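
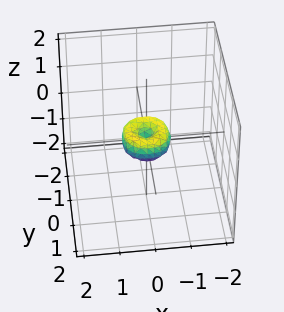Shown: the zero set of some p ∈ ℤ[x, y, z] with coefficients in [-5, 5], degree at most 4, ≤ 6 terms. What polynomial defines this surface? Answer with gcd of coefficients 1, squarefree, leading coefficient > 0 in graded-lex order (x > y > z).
First, deg p = 4.
Next, by symmetry, the surface is invariant under rotation about z: p = q(x² + y², z).
Next, reading off the gridlines: one x-axis crossing is at x = 0; it meets the z-axis at z = 0 (among the integer gridlines); one y-axis crossing is at y = 0; a circular section at z = 0 has radius between 0 and 1.
Finally, assembling these constraints gives the stated polynomial.

2*x^4 + 4*x^2*y^2 + 2*y^4 - x^2 - y^2 + z^2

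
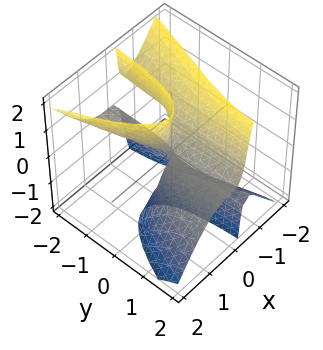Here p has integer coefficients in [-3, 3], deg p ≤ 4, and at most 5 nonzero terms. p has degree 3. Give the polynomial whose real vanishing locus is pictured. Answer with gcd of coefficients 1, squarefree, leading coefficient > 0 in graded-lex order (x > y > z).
First, the degree is 3 — a generic line meets the surface in up to 3 points.
Next, from the axis intercepts and sections: one x-axis crossing is at x = 0; the visible y-axis segment lies entirely on the surface; every point of the z-axis in the box is on the surface.
Finally, putting this together gives p.

3*x^3 + 2*x*y*z - x*z^2 + y*z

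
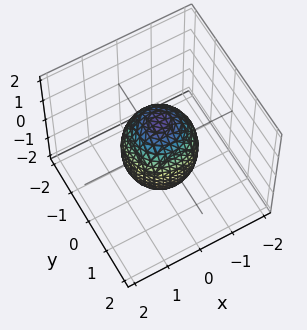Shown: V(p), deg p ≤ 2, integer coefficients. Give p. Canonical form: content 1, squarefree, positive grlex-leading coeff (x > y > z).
2*x^2 + 2*y^2 + z^2 - 2

First, the degree is 2 — a generic line meets the surface in up to 2 points.
Next, symmetries: the z-axis is an axis of rotation, so x and y enter only as x² + y².
Then, observable constraints: among the integer gridlines, it crosses the x-axis at x ∈ {-1, 1}; the y-axis gridline crossings are at y ∈ {-1, 1}; a circular section at z = 0 has radius exactly 1.
Finally, together with the visible shape, these determine p as stated.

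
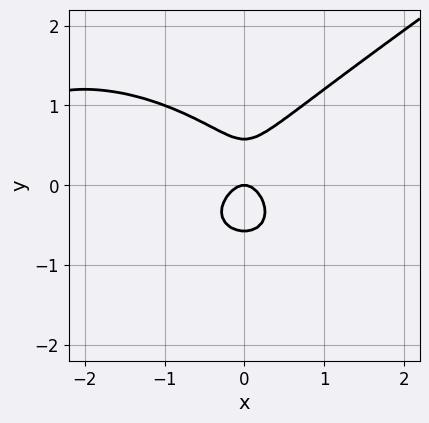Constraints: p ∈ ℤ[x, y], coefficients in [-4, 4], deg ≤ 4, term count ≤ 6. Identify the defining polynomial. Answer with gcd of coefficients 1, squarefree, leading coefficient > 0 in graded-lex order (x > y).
(a) The degree is 3 — a generic line meets the curve in up to 3 points.
(b) From the visible intercepts: one y-axis crossing is at y = 0; it crosses the x-axis at the gridline x = 0.
(c) The integer polynomial consistent with all of this is the stated p.

x^3 - 3*y^3 + 3*x^2 + y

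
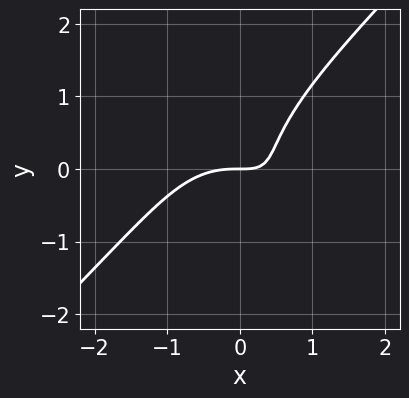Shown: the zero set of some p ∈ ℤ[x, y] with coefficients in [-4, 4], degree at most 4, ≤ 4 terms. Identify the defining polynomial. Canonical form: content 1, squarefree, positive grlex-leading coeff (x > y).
2*x^3 - 2*y^3 + 3*x*y - 2*y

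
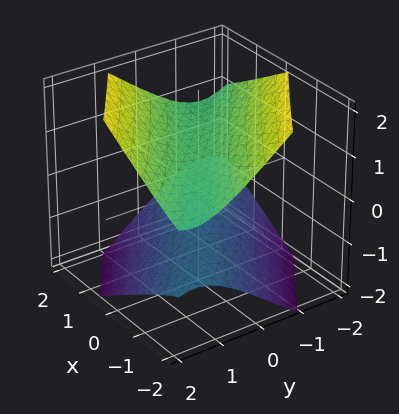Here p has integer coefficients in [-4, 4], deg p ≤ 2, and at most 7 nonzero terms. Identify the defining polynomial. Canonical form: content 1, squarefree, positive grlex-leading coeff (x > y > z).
1. There are 2 components.
2. deg p = 2.
3. From the axis intercepts and sections: it misses every integer gridline on the y-axis; it misses every integer gridline on the x-axis.
4. Putting this together gives p.

x^2 + 3*x*y + 2*y^2 - 3*z^2 + 2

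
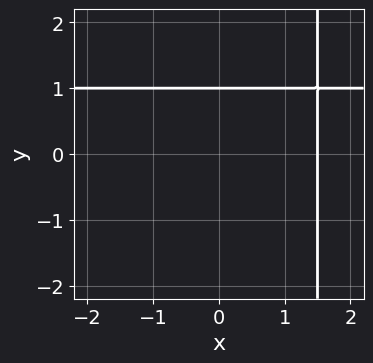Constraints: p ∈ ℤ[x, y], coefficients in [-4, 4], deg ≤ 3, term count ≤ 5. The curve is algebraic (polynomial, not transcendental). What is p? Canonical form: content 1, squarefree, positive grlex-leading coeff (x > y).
The degree is 2 — the shape is more complex than any degree-1 curve.
From the axis intercepts and sections: one y-axis crossing is at y = 1.
Matching integer coefficients to the picture gives p.

2*x*y - 2*x - 3*y + 3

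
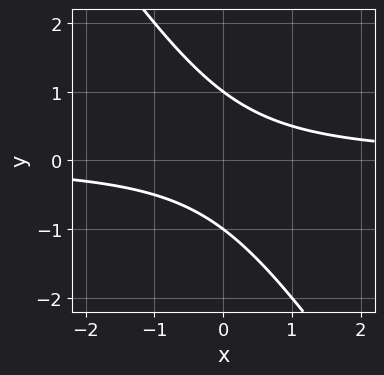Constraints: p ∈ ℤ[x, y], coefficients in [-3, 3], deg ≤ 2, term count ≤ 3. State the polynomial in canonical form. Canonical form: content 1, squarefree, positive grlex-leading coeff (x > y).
3*x*y + 2*y^2 - 2

First, deg p = 2.
Next, against the integer gridlines: among the integer gridlines, it crosses the y-axis at y ∈ {-1, 1}; no x-intercept at any integer in the box.
Finally, solving for integer coefficients yields p as stated.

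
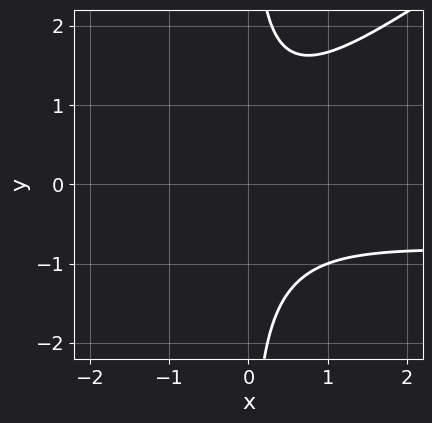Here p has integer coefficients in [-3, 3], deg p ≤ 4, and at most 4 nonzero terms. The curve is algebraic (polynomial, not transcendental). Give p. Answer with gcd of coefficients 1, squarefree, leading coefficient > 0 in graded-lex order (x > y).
First, degree: the shape is more complex than any degree-2 curve, so deg p = 3.
Next, against the integer gridlines: it misses every integer gridline on the y-axis; it misses every integer gridline on the x-axis.
Finally, putting this together gives p.

2*x^2*y - 3*x*y^2 + 2*x^2 + 3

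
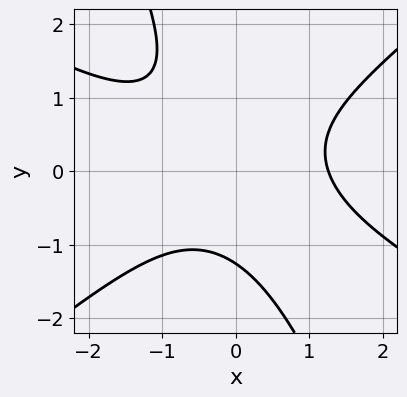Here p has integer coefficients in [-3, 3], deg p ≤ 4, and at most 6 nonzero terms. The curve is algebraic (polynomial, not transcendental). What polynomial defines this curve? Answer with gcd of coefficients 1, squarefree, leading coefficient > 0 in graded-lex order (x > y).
Degree: no degree-2 curve has this shape, so deg p = 3.
Solving for integer coefficients yields p as stated.

x^3 + x^2*y - 2*x*y^2 - y^3 - 2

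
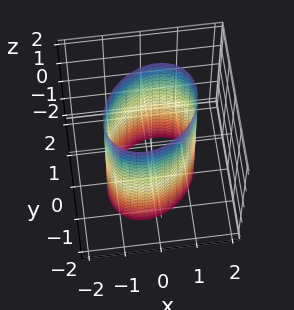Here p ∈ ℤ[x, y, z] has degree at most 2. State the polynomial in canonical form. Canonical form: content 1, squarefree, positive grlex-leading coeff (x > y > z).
2*x^2 - x*y + 2*y^2 - 3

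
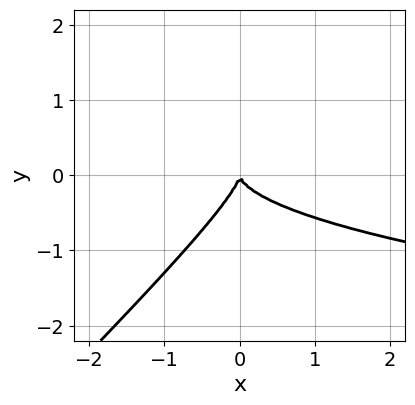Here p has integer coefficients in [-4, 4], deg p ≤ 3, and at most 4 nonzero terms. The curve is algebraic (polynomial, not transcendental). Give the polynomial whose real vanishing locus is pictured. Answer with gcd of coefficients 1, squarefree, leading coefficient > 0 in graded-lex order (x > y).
2*x*y^2 - 2*y^3 - x^2

(a) The degree is 3 — a generic line meets the curve in up to 3 points.
(b) Checking where it meets the axes: it crosses the y-axis at the gridline y = 0; it crosses the x-axis at the gridline x = 0.
(c) Fitting integer coefficients to these (and the overall shape) gives p.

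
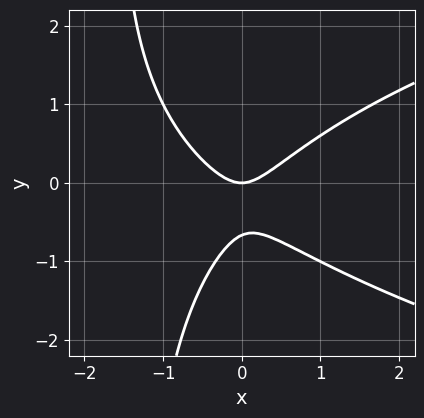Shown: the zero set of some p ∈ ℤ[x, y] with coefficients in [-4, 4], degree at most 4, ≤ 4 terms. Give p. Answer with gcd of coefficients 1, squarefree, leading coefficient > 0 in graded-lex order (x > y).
The degree is 3 — the shape is more complex than any degree-2 curve.
Reading off the gridlines: it crosses the x-axis at the gridline x = 0; it crosses the y-axis at the gridline y = 0.
Assembling these constraints gives the stated polynomial.

2*x*y^2 - 3*x^2 + 3*y^2 + 2*y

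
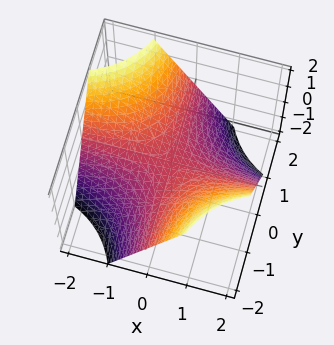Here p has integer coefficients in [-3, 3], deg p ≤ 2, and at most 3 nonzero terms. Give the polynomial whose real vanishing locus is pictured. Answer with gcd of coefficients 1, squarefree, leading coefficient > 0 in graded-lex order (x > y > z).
Degree: a saddle surface; a quadric, so deg p = 2.
From the axis intercepts and sections: it crosses the z-axis at the gridline z = 0; every point of the x-axis in the box is on the surface; the visible y-axis segment lies entirely on the surface.
Fitting integer coefficients to these (and the overall shape) gives p.

x*y + z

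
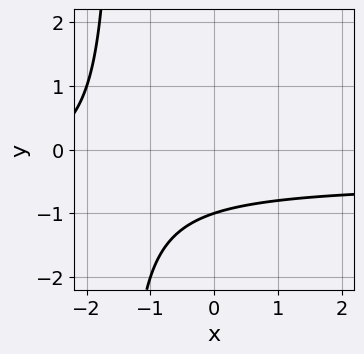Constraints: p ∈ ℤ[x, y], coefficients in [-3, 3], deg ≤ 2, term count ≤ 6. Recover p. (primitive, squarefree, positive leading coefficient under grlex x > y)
First, the degree is 2 — no degree-1 curve has this shape.
Then, checking where it meets the axes: it meets the y-axis at y = -1 (among the integer gridlines); the curve avoids every integer x-axis point in the box.
Finally, solving for integer coefficients yields p as stated.

2*x*y + x + 3*y + 3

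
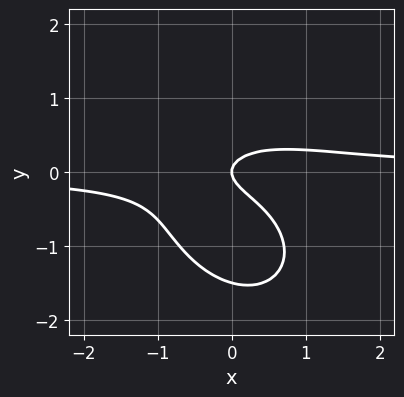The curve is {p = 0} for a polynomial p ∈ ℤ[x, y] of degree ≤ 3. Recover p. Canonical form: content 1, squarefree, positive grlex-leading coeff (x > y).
2*x^2*y + x*y^2 + 2*y^3 + 3*y^2 - x

(a) deg p = 3. No degree-2 curve has this shape.
(b) From the axis intercepts and sections: it crosses the x-axis at the gridline x = 0; it meets the y-axis at y = 0 (among the integer gridlines).
(c) Together with the visible shape, these determine p as stated.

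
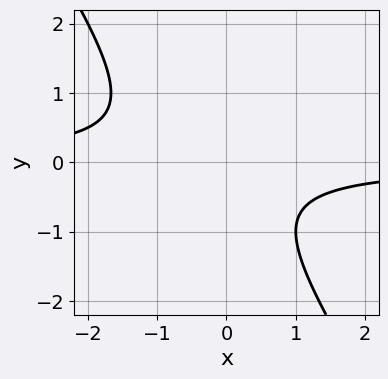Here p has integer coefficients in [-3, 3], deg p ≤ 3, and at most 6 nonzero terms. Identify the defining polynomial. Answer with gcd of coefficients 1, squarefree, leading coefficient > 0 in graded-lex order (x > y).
3*x*y + 2*y^2 + y + 2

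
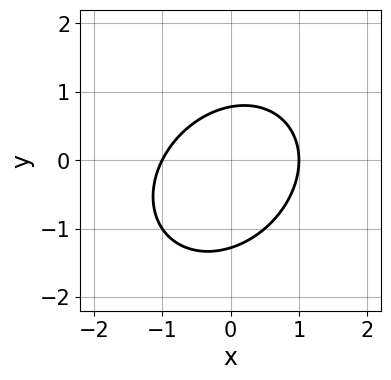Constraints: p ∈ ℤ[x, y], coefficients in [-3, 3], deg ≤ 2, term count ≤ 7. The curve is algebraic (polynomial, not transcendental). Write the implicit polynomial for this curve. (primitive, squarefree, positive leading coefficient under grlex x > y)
2*x^2 - x*y + 2*y^2 + y - 2

deg p = 2. A generic line meets the curve in up to 2 points.
Reading off the gridlines: among the integer gridlines, it crosses the x-axis at x ∈ {-1, 1}.
Matching integer coefficients to the picture gives p.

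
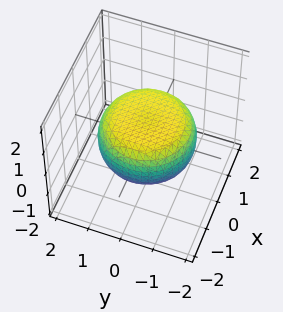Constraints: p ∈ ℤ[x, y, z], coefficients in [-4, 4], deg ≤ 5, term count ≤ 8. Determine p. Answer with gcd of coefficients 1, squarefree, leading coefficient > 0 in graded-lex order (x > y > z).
(a) deg p = 4. A generic line meets the surface in up to 4 points.
(b) Symmetries: every cross-section ⟂ z is a circle, so x, y appear only via x² + y².
(c) From the visible intercepts: a circular section at z = 0 has radius between 1 and 2.
(d) Together with the visible shape, these determine p as stated.

x^4 + 2*x^2*y^2 + y^4 - x^2 - y^2 + 3*z^2 - 2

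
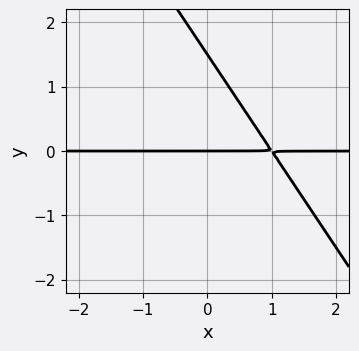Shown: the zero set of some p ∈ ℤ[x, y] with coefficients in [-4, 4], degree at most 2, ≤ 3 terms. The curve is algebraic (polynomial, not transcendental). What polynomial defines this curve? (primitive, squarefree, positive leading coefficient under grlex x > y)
3*x*y + 2*y^2 - 3*y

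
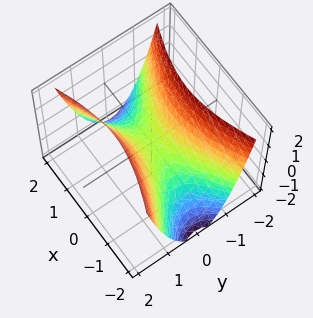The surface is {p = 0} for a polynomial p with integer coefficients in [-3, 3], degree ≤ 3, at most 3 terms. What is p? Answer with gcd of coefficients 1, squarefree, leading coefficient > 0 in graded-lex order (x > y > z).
x^2 - 3*y^2 + 2*z

First, the degree is 2 — a hyperbolic paraboloid; a quadric.
Then, symmetries: it's symmetric under y → −y, forcing even powers of y; the x ↦ −x reflection is a symmetry, so x appears only in even powers.
Next, checking where it meets the axes: one z-axis crossing is at z = 0; one x-axis crossing is at x = 0.
Finally, these observations pin down the coefficients.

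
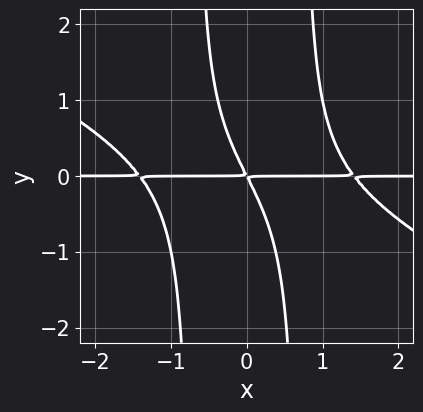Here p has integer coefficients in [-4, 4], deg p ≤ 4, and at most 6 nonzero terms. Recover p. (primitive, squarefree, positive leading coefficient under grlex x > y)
x^3*y + 2*x^2*y^2 - 2*x*y - y^2

1. Degree: the shape is more complex than any degree-3 curve, so deg p = 4.
2. Observable constraints: the visible x-axis segment lies entirely on the curve.
3. Together with the visible shape, these determine p as stated.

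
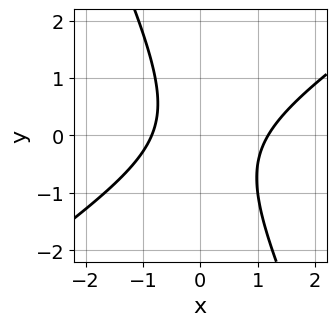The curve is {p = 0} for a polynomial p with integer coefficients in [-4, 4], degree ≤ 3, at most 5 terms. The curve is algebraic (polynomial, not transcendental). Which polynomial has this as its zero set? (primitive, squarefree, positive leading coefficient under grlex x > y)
3*x^2 - 3*x*y - 2*y^2 - x - 3

1. Degree: the shape is more complex than any degree-1 curve, so deg p = 2.
2. Against the integer gridlines: it misses every integer gridline on the y-axis.
3. Putting this together gives p.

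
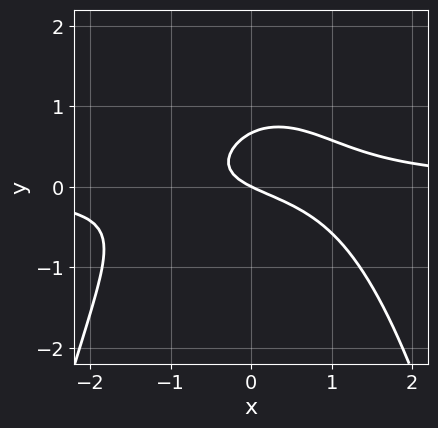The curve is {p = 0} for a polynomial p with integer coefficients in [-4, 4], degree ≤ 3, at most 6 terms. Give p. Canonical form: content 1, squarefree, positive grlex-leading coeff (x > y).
2*x^2*y + 3*y^2 - x - 2*y

1. deg p = 3.
2. Reading off the gridlines: it crosses the y-axis at the gridline y = 0; it crosses the x-axis at the gridline x = 0.
3. Solving for integer coefficients yields p as stated.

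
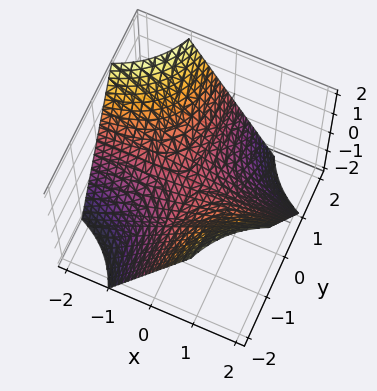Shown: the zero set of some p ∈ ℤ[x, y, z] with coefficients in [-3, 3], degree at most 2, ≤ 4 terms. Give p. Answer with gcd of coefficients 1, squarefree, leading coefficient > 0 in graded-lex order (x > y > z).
x*y + z

First, the degree is 2 — a saddle surface; a quadric.
Next, observable constraints: the visible x-axis segment lies entirely on the surface; every point of the y-axis in the box is on the surface; it meets the z-axis at z = 0 (among the integer gridlines).
Finally, these observations pin down the coefficients.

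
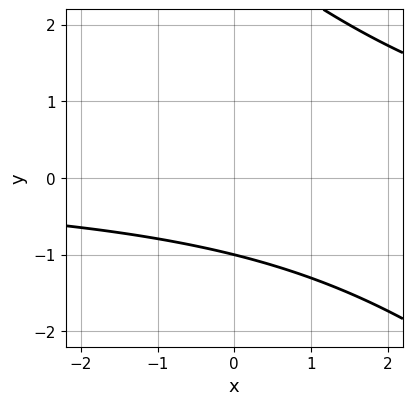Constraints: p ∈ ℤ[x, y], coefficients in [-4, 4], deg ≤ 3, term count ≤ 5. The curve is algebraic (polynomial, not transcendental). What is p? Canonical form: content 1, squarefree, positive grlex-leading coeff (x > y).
First, degree: no degree-1 curve has this shape, so deg p = 2.
Then, against the integer gridlines: it crosses the y-axis at the gridline y = -1; the curve avoids every integer x-axis point in the box.
Finally, together with the visible shape, these determine p as stated.

x*y + y^2 - 2*y - 3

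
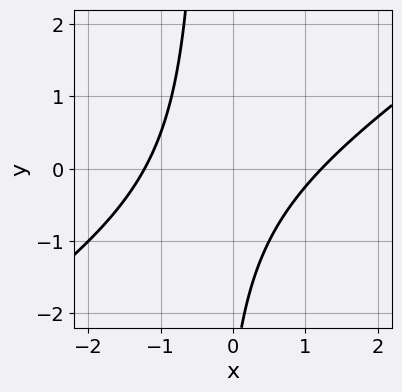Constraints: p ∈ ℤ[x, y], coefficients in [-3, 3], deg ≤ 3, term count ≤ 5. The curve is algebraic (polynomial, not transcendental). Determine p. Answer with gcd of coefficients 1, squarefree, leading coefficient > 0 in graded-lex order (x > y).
2*x^2 - 3*x*y - y - 3

1. The degree is 2 — the shape is more complex than any degree-1 curve.
2. Checking where it meets the axes: it misses every integer gridline on the y-axis.
3. Putting this together gives p.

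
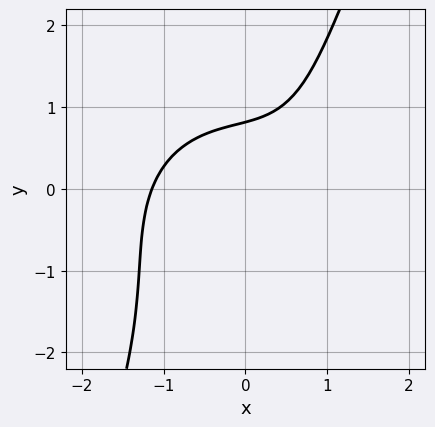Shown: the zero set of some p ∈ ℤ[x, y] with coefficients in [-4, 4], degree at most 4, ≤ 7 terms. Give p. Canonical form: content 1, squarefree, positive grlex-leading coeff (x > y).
2*x^3 + 2*x*y^2 - y^3 - 3*y + 3

First, degree: a generic line meets the curve in up to 3 points, so deg p = 3.
Finally, putting this together gives p.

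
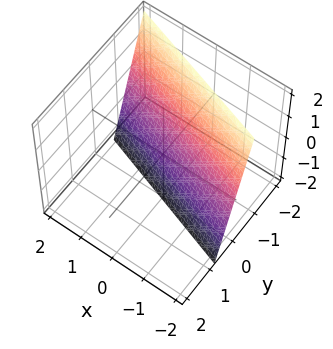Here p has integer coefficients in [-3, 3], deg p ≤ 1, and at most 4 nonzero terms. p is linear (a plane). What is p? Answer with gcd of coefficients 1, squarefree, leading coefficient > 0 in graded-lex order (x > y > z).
x + 3*y + z + 2

First, deg p = 1.
Next, from the axis intercepts and sections: it crosses the x-axis at the gridline x = -2; one z-axis crossing is at z = -2.
Finally, assembling these constraints gives the stated polynomial.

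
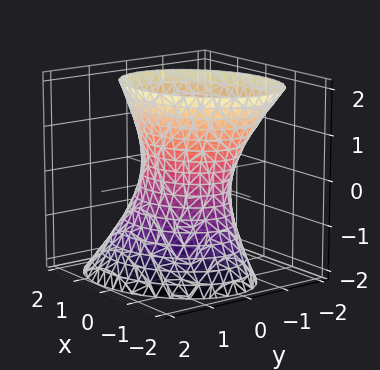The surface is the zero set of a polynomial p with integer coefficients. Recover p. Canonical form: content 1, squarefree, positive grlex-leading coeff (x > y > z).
1. The degree is 2 — a generic line meets the surface in up to 2 points.
2. From the axis intercepts and sections: among the integer gridlines, it crosses the x-axis at x ∈ {-1, 1}; no z-intercept at any integer in the box.
3. Solving for integer coefficients yields p as stated.

2*x^2 - x*y + 3*y^2 + y*z - z^2 - 2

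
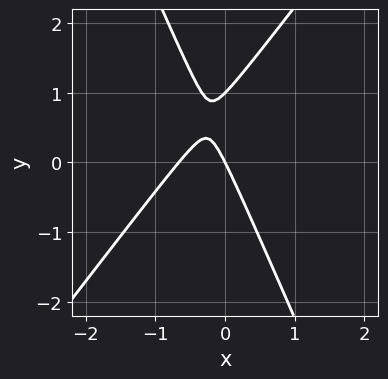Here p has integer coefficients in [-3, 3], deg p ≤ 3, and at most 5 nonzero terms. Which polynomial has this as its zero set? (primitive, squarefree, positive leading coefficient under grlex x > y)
3*x^2 - x*y - y^2 + 2*x + y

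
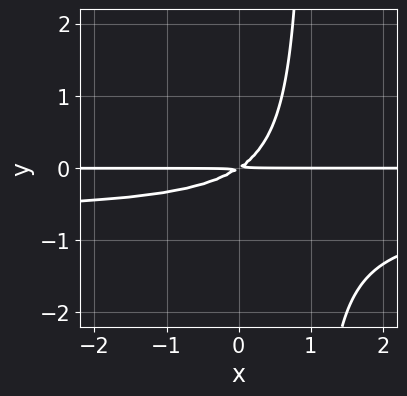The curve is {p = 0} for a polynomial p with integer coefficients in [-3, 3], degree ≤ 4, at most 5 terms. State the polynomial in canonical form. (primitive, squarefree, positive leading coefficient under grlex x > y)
3*x*y^2 + 2*x*y - 3*y^2

Degree: no degree-2 curve has this shape, so deg p = 3.
Observable constraints: every point of the x-axis in the box is on the curve.
Together with the visible shape, these determine p as stated.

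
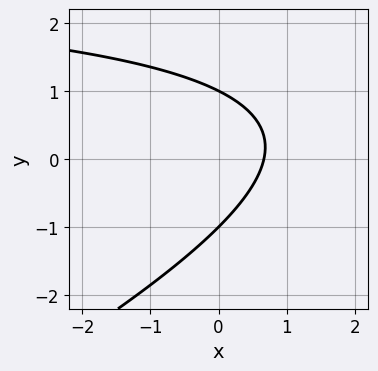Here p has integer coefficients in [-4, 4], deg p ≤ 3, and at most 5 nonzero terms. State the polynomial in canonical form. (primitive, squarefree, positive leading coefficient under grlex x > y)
(a) The degree is 2 — the shape is more complex than any degree-1 curve.
(b) Checking where it meets the axes: among the integer gridlines, it crosses the y-axis at y ∈ {-1, 1}.
(c) Putting this together gives p.

x*y - 2*y^2 - 3*x + 2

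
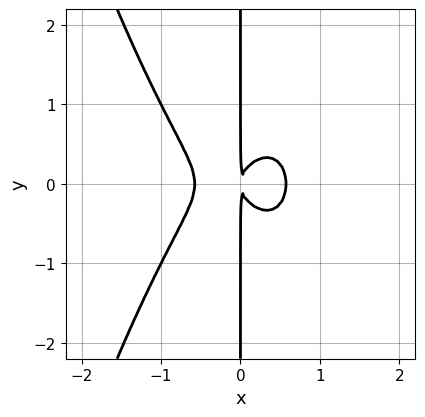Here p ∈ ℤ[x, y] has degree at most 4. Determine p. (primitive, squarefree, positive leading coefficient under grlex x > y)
3*x^4 + 2*x*y^2 - x^2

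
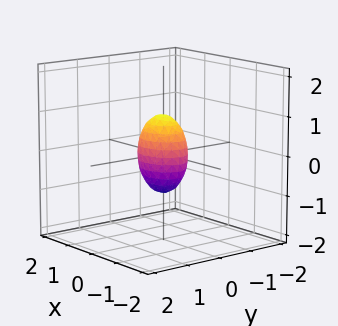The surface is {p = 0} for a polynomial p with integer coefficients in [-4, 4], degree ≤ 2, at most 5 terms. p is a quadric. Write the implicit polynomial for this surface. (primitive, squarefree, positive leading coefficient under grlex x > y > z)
2*x^2 + 3*y^2 + z^2 - 1

The degree is 2 — bounded and convex; a quadric.
Symmetries: it's symmetric under y → −y, forcing even powers of y; mirror symmetry z ↦ −z ⇒ only even powers of z; it's symmetric under x → −x, forcing even powers of x.
Checking where it meets the axes: among the integer gridlines, it crosses the z-axis at z ∈ {-1, 1}.
Putting this together gives p.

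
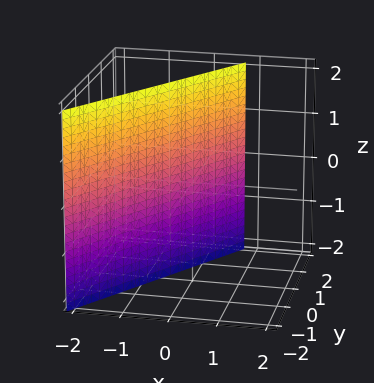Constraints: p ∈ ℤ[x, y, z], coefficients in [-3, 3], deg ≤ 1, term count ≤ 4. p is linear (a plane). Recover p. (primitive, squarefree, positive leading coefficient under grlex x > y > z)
3*x - 2*y + 2

First, deg p = 1.
Then, observable constraints: the surface avoids every integer z-axis point in the box; one y-axis crossing is at y = 1.
Finally, matching integer coefficients to the picture gives p.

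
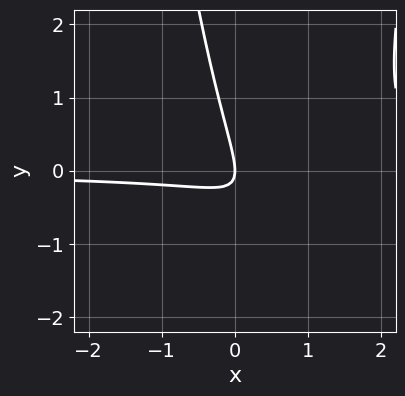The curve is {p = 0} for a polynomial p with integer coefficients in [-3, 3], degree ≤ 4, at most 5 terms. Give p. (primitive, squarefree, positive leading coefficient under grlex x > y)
2*x^2*y - 3*x*y - y^2 - x

1. The degree is 3 — no degree-2 curve has this shape.
2. Observable constraints: it meets the y-axis at y = 0 (among the integer gridlines); it meets the x-axis at x = 0 (among the integer gridlines).
3. Putting this together gives p.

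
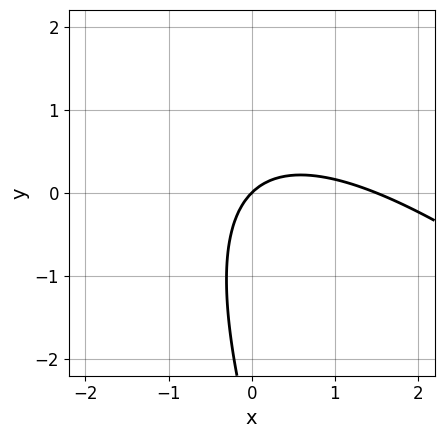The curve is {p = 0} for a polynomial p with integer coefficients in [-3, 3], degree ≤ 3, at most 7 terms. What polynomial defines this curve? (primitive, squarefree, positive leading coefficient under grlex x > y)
2*x^2 + 3*x*y + y^2 - 3*x + 3*y

1. Degree: the shape is more complex than any degree-1 curve, so deg p = 2.
2. Reading off the gridlines: one y-axis crossing is at y = 0; it meets the x-axis at x = 0 (among the integer gridlines).
3. Assembling these constraints gives the stated polynomial.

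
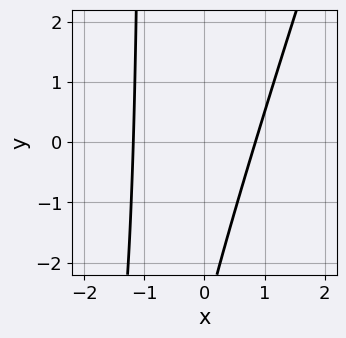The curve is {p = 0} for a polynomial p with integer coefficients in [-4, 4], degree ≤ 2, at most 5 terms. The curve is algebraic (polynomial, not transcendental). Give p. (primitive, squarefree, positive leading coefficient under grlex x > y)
The degree is 2 — no degree-1 curve has this shape.
From the axis intercepts and sections: the curve avoids every integer y-axis point in the box.
The integer polynomial consistent with all of this is the stated p.

3*x^2 - x*y + x - y - 3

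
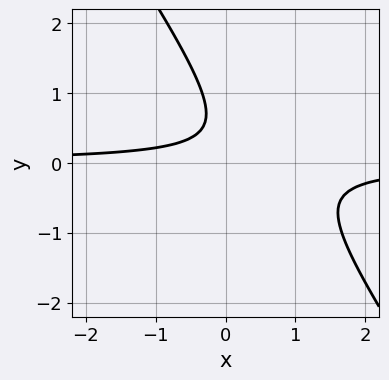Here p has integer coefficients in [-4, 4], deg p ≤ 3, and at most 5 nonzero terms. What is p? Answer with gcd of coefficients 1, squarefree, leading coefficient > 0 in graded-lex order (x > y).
3*x*y + 2*y^2 - 2*y + 1

1. The degree is 2 — no degree-1 curve has this shape.
2. From the visible intercepts: no x-intercept at any integer in the box; it misses every integer gridline on the y-axis.
3. Matching integer coefficients to the picture gives p.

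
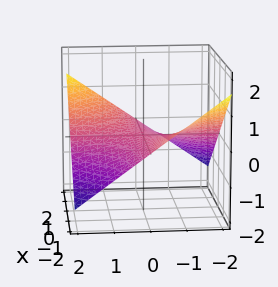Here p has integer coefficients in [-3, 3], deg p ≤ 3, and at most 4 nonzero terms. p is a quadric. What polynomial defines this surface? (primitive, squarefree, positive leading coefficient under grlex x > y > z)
x*y - 3*z

deg p = 2. A saddle surface; a quadric.
From the visible intercepts: it meets the z-axis at z = 0 (among the integer gridlines); the visible x-axis segment lies entirely on the surface.
Together with the visible shape, these determine p as stated. Check: (0, -2, 0) on the y-axis lies on the surface, and p(0, -2, 0) = 0. ✓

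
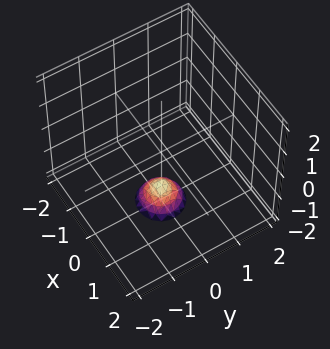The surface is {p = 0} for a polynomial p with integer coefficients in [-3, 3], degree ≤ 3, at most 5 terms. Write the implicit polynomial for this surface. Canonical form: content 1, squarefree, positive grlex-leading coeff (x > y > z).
3*x^2 + 3*y^2 + 2*z + 3

(a) deg p = 2. No degree-1 surface has this shape.
(b) Symmetries: rotational symmetry about the z-axis ⇒ p depends on x, y only through x² + y².
(c) Checking where it meets the axes: no x-intercept at any integer in the box; a circular section at z = -2 has radius between 0 and 1; no y-intercept at any integer in the box.
(d) Assembling these constraints gives the stated polynomial.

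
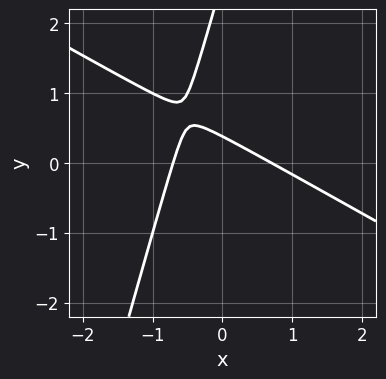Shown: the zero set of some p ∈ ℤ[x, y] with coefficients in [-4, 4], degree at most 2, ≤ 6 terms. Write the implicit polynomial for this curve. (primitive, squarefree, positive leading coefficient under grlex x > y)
(a) Degree: a generic line meets the curve in up to 2 points, so deg p = 2.
(b) Matching integer coefficients to the picture gives p.

2*x^2 + 3*x*y - y^2 + 3*y - 1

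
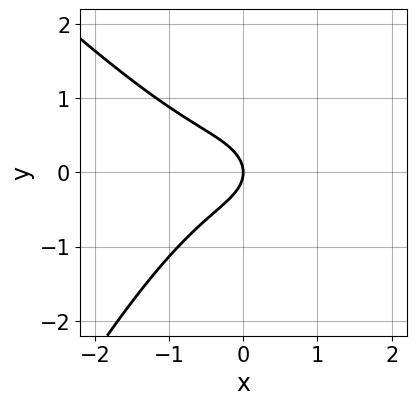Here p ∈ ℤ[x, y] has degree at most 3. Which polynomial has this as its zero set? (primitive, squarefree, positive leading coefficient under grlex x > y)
2*x^3 + x^2*y - x*y^2 + 3*y^2 + 2*x

1. Degree: no degree-2 curve has this shape, so deg p = 3.
2. Against the integer gridlines: it meets the x-axis at x = 0 (among the integer gridlines); it crosses the y-axis at the gridline y = 0.
3. Matching integer coefficients to the picture gives p.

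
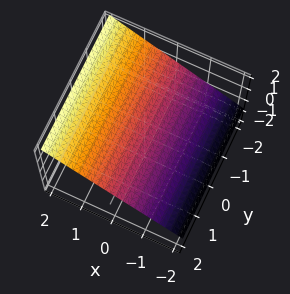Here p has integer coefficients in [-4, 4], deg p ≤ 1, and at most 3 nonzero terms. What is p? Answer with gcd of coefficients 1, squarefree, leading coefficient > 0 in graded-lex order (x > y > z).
First, the degree is 1 — every cross-section is a straight line — this is a plane.
Then, from the axis intercepts and sections: one x-axis crossing is at x = -1; it misses every integer gridline on the y-axis.
Finally, these observations pin down the coefficients.

2*x - 3*z + 2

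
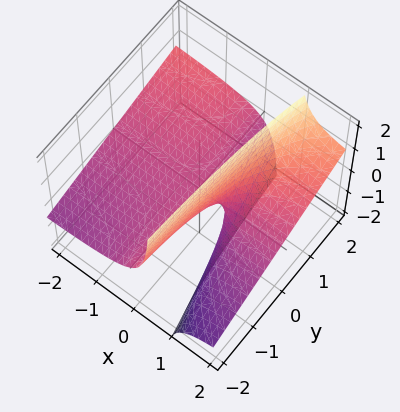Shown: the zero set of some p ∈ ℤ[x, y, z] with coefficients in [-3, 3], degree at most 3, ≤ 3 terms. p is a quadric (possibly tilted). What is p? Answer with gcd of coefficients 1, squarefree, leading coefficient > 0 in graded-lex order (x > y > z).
x*y - 3*x*z + 2*z

First, deg p = 2. A generic line meets the surface in up to 2 points.
Then, from the axis intercepts and sections: every point of the y-axis in the box is on the surface; one z-axis crossing is at z = 0; every point of the x-axis in the box is on the surface.
Finally, together with the visible shape, these determine p as stated.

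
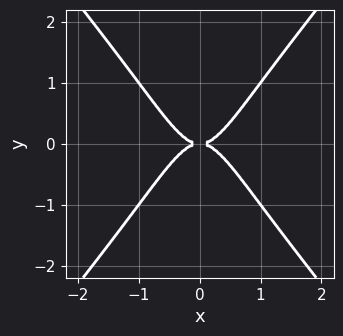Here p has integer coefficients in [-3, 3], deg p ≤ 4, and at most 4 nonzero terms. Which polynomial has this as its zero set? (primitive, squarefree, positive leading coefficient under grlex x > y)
3*x^4 - 2*x^2*y^2 - y^2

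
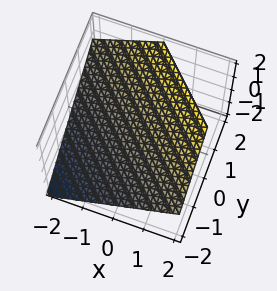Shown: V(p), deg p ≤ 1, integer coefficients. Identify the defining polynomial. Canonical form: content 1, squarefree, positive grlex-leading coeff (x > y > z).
2*x + 2*y - 3*z + 2

1. Degree: the surface is flat (a plane), so deg p = 1.
2. From the visible intercepts: one y-axis crossing is at y = -1; one x-axis crossing is at x = -1.
3. Putting this together gives p.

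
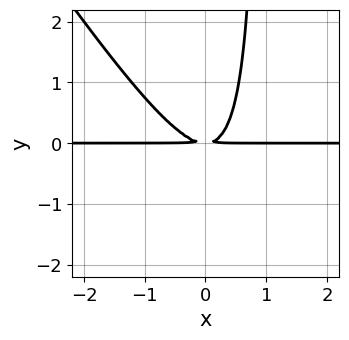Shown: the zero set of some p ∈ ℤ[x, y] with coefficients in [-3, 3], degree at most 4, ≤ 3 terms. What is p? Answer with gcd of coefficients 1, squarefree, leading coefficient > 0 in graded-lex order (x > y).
3*x^2*y + 2*x*y^2 - 2*y^2

1. Degree: no degree-2 curve has this shape, so deg p = 3.
2. Against the integer gridlines: the visible x-axis segment lies entirely on the curve.
3. Solving for integer coefficients yields p as stated.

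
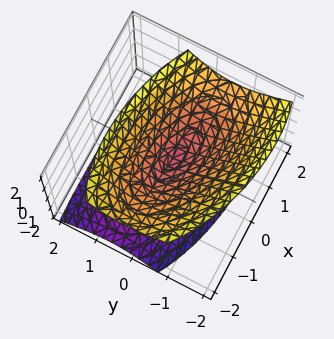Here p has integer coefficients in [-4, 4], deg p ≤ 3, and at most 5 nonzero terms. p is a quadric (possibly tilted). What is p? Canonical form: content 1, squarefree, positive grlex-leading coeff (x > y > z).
x^2 + x*y + 3*y^2 + y*z - 2*z^2

1. The picture has 2 separate pieces. Treating them together as one polynomial.
2. Degree: no degree-1 surface has this shape, so deg p = 2.
3. Against the integer gridlines: one y-axis crossing is at y = 0; it meets the z-axis at z = 0 (among the integer gridlines).
4. These observations pin down the coefficients.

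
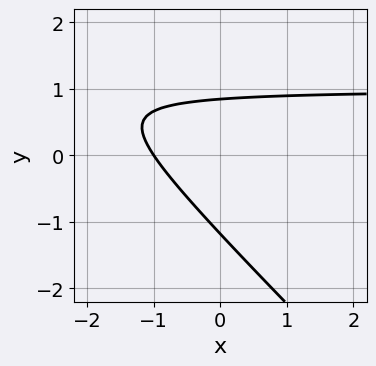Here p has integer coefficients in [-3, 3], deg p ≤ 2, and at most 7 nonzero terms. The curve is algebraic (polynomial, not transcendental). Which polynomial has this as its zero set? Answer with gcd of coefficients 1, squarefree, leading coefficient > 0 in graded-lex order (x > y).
3*x*y + 3*y^2 - 3*x + y - 3

First, degree: no degree-1 curve has this shape, so deg p = 2.
Next, observable constraints: one x-axis crossing is at x = -1.
Finally, fitting integer coefficients to these (and the overall shape) gives p.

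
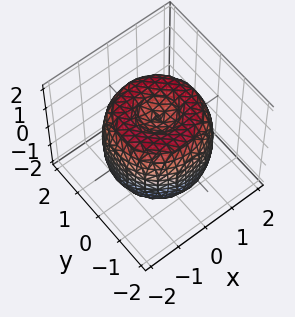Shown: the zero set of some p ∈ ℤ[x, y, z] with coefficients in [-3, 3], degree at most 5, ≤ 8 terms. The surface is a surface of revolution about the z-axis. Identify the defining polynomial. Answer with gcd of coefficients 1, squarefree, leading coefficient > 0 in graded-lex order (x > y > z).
1. The degree is 4 — the shape is more complex than any degree-3 surface.
2. Symmetry: every cross-section ⟂ z is a circle, so x, y appear only via x² + y².
3. Observable constraints: the z-axis gridline crossings are at z ∈ {-1, 1}; a circular section at z = 0 has radius between 1 and 2.
4. Solving for integer coefficients yields p as stated.

x^4 + 2*x^2*y^2 + y^4 - 2*x^2 - 2*y^2 + z^2 - 1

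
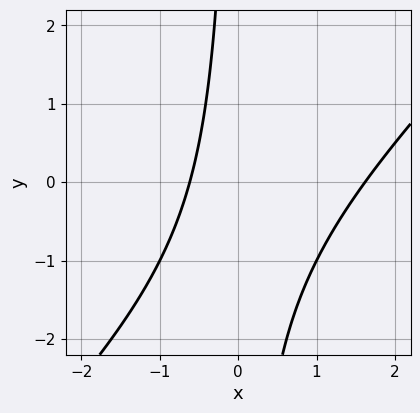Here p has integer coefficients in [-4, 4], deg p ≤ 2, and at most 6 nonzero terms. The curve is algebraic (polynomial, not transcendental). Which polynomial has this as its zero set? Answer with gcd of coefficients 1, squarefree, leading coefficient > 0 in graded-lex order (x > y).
x^2 - x*y - x - 1

First, degree: the shape is more complex than any degree-1 curve, so deg p = 2.
Next, checking where it meets the axes: no y-intercept at any integer in the box.
Finally, matching integer coefficients to the picture gives p.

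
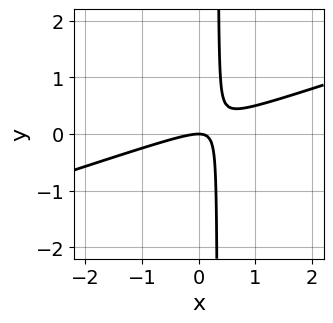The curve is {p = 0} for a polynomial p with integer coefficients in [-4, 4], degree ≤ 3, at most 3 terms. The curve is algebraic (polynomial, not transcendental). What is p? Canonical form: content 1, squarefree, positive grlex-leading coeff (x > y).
x^2 - 3*x*y + y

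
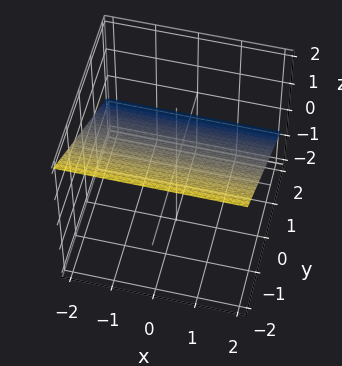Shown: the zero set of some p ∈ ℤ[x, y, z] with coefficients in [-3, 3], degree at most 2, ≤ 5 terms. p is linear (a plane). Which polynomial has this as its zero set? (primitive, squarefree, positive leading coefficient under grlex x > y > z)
(a) deg p = 1. The surface is flat (a plane).
(b) From the axis intercepts and sections: no x-intercept at any integer in the box; it meets the y-axis at y = 1 (among the integer gridlines).
(c) Solving for integer coefficients yields p as stated.

2*y + 3*z - 2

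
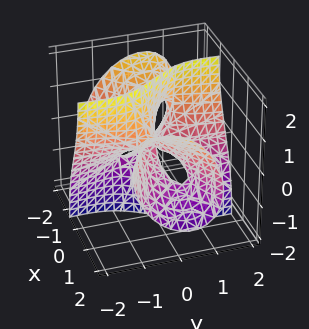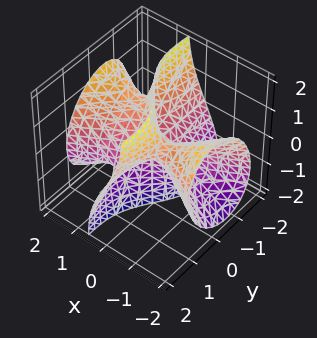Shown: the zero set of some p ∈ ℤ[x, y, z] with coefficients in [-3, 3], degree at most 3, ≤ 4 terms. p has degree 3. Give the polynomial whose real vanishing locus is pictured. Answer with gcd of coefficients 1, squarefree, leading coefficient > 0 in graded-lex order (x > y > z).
x^3 - 3*x*y^2 - 2*x*z^2 - 3*y*z

1. The degree is 3 — a generic line meets the surface in up to 3 points.
2. Against the integer gridlines: every point of the z-axis in the box is on the surface; every point of the y-axis in the box is on the surface.
3. Solving for integer coefficients yields p as stated.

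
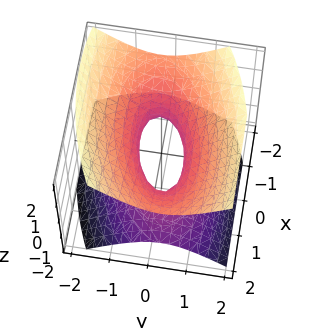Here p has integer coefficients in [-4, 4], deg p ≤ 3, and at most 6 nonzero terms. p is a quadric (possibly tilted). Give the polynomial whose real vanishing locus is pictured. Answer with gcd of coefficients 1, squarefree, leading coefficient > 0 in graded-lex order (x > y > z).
First, degree: the shape is more complex than any degree-1 surface, so deg p = 2.
Next, reading off the gridlines: it misses every integer gridline on the z-axis; among the integer gridlines, it crosses the x-axis at x ∈ {-1, 1}.
Finally, solving for integer coefficients yields p as stated.

x^2 - x*y + 3*y^2 - 3*z^2 - 1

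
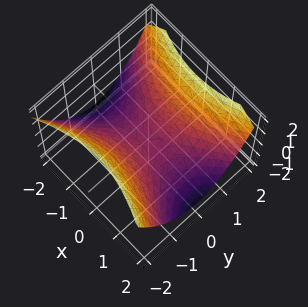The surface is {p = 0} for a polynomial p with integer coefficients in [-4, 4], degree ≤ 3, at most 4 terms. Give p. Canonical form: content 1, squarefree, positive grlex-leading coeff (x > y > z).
(a) Degree: a hyperbolic paraboloid; a quadric, so deg p = 2.
(b) Symmetries: mirror symmetry x ↦ −x ⇒ only even powers of x; it's symmetric under y → −y, forcing even powers of y.
(c) Observable constraints: it meets the y-axis at y = 0 (among the integer gridlines); it meets the x-axis at x = 0 (among the integer gridlines); one z-axis crossing is at z = 0.
(d) Together with the visible shape, these determine p as stated.

x^2 - 2*y^2 + 3*z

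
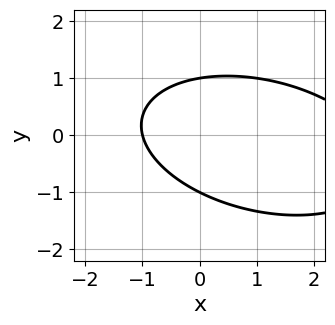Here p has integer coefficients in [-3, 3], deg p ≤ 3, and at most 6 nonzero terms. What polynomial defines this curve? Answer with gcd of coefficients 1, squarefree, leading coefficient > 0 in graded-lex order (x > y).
x^2 + x*y + 3*y^2 - 2*x - 3

First, the degree is 2 — the shape is more complex than any degree-1 curve.
Next, against the integer gridlines: among the integer gridlines, it crosses the y-axis at y ∈ {-1, 1}; one x-axis crossing is at x = -1.
Finally, together with the visible shape, these determine p as stated.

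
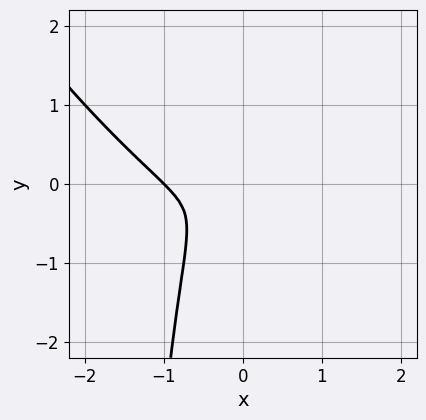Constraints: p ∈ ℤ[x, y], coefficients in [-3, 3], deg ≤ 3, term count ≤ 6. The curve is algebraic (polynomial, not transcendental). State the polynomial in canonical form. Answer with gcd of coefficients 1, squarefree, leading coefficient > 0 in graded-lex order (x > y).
First, the degree is 3 — no degree-2 curve has this shape.
Next, observable constraints: it crosses the x-axis at the gridline x = -1.
Finally, the integer polynomial consistent with all of this is the stated p.

3*x^3 + 3*x^2*y + x*y^2 + 3*x^2 + 2*y^2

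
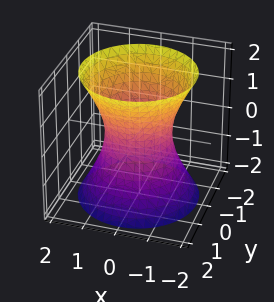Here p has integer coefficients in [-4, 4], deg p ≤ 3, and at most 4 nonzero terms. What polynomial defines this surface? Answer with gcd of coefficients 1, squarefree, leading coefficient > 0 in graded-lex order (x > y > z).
2*x^2 + 2*y^2 - z^2 - 2

(a) deg p = 2. One connected sheet with a waist; a quadric.
(b) Symmetries: the surface is invariant under rotation about z: p = q(x² + y², z); the z ↦ −z reflection is a symmetry, so z appears only in even powers.
(c) Checking where it meets the axes: it misses every integer gridline on the z-axis; among the integer gridlines, it crosses the y-axis at y ∈ {-1, 1}; among the integer gridlines, it crosses the x-axis at x ∈ {-1, 1}; a circular section at z = 1 has radius between 1 and 2.
(d) Putting this together gives p.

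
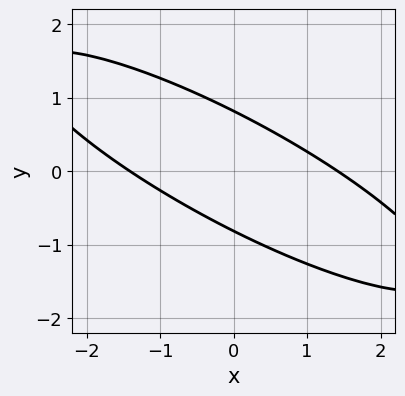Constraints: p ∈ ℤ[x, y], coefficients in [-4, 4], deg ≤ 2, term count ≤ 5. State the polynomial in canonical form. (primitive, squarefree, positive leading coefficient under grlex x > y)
x^2 + 3*x*y + 3*y^2 - 2

Degree: a generic line meets the curve in up to 2 points, so deg p = 2.
Putting this together gives p.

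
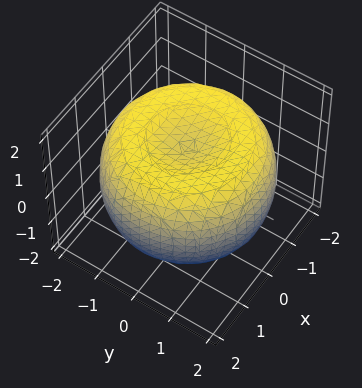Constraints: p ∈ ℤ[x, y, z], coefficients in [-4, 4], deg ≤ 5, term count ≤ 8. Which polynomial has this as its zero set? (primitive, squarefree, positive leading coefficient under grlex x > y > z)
x^4 + 2*x^2*y^2 + y^4 - 3*x^2 - 3*y^2 + 3*z^2 - 3

First, deg p = 4. A generic line meets the surface in up to 4 points.
Next, symmetries: the surface is invariant under rotation about z: p = q(x² + y², z).
Next, against the integer gridlines: among the integer gridlines, it crosses the z-axis at z ∈ {-1, 1}; a circular section at z = 1 has radius between 1 and 2.
Finally, solving for integer coefficients yields p as stated.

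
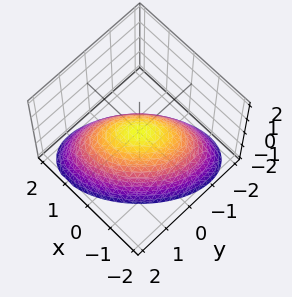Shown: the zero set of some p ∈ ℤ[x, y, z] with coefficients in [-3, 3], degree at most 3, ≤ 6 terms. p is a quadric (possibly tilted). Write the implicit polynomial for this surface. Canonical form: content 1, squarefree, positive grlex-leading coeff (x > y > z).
Degree: a generic line meets the surface in up to 2 points, so deg p = 2.
From the axis intercepts and sections: it meets the y-axis at y = 0 (among the integer gridlines); it meets the z-axis at z = 0 (among the integer gridlines); it meets the x-axis at x = 0 (among the integer gridlines).
Matching integer coefficients to the picture gives p.

2*x^2 - 2*x*y + 2*y^2 + 3*z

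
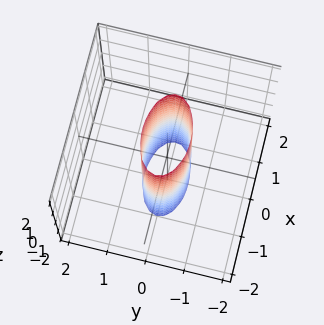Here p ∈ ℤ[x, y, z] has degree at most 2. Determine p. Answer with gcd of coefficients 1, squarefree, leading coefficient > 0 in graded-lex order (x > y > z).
x^2 + 3*y^2 - 1

First, deg p = 2.
Then, symmetries: it's symmetric under z → −z, forcing even powers of z; mirror symmetry x ↦ −x ⇒ only even powers of x; mirror symmetry y ↦ −y ⇒ only even powers of y.
Next, against the integer gridlines: among the integer gridlines, it crosses the x-axis at x ∈ {-1, 1}; no z-intercept at any integer in the box.
Finally, the integer polynomial consistent with all of this is the stated p.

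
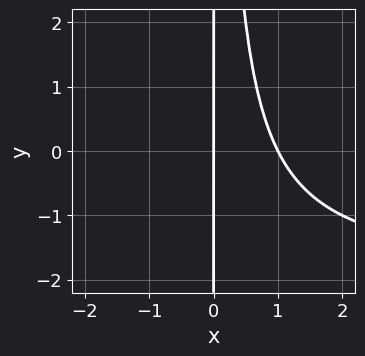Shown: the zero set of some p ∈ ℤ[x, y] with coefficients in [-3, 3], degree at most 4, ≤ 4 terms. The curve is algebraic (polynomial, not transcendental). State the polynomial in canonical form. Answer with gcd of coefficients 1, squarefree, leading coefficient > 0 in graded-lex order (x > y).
First, the degree is 3 — a generic line meets the curve in up to 3 points.
Then, checking where it meets the axes: among the integer gridlines, it crosses the x-axis at x ∈ {0, 1}; every point of the y-axis in the box is on the curve.
Finally, these observations pin down the coefficients.

x^2*y + 2*x^2 - 2*x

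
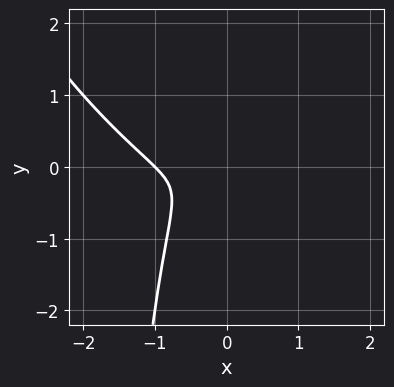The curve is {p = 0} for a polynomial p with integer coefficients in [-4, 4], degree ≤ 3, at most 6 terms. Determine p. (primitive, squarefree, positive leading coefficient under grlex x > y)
First, deg p = 3. No degree-2 curve has this shape.
Then, observable constraints: it crosses the x-axis at the gridline x = -1.
Finally, the integer polynomial consistent with all of this is the stated p.

2*x^3 + 2*x^2*y + x*y^2 + 2*x^2 + 2*y^2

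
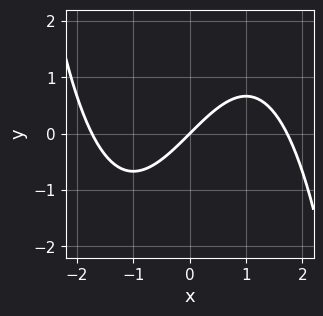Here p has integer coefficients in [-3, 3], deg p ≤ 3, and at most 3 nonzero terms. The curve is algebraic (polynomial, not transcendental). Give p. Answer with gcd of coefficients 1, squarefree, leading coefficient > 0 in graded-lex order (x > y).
(a) deg p = 3.
(b) Checking where it meets the axes: it meets the x-axis at x = 0 (among the integer gridlines); it meets the y-axis at y = 0 (among the integer gridlines).
(c) Assembling these constraints gives the stated polynomial.

x^3 - 3*x + 3*y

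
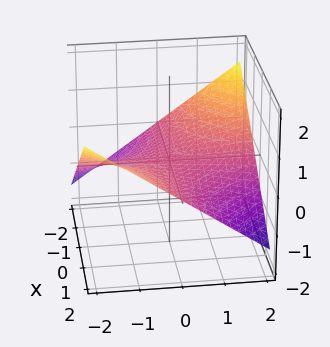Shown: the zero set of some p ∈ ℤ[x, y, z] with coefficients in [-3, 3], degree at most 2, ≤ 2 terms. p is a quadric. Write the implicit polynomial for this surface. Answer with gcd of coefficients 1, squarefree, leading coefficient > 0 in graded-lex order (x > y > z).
Degree: a hyperbolic paraboloid; a quadric, so deg p = 2.
From the axis intercepts and sections: one z-axis crossing is at z = 0; the visible y-axis segment lies entirely on the surface; every point of the x-axis in the box is on the surface.
Fitting integer coefficients to these (and the overall shape) gives p.

x*y + 3*z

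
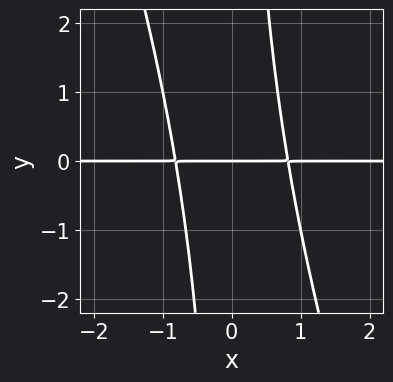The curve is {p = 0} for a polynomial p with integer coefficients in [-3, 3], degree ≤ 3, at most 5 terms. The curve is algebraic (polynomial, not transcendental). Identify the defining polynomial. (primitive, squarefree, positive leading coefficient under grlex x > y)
First, deg p = 3. No degree-2 curve has this shape.
Then, from the visible intercepts: every point of the x-axis in the box is on the curve; one y-axis crossing is at y = 0.
Finally, the integer polynomial consistent with all of this is the stated p.

3*x^2*y + x*y^2 - 2*y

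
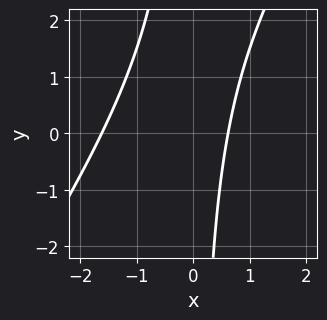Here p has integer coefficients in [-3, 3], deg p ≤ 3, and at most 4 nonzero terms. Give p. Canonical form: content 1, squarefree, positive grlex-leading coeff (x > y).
The degree is 2 — a generic line meets the curve in up to 2 points.
From the visible intercepts: the curve avoids every integer y-axis point in the box.
Assembling these constraints gives the stated polynomial.

3*x^2 - 2*x*y + 3*x - 3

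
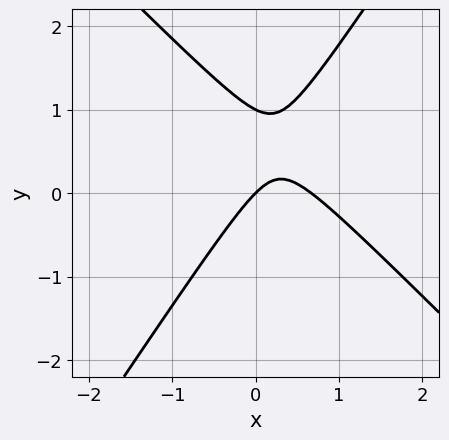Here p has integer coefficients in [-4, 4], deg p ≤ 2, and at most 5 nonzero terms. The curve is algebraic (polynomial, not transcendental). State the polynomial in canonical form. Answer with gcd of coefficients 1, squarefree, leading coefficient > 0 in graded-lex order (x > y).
3*x^2 + x*y - 2*y^2 - 2*x + 2*y

1. deg p = 2. No degree-1 curve has this shape.
2. Checking where it meets the axes: among the integer gridlines, it crosses the y-axis at y ∈ {0, 1}; one x-axis crossing is at x = 0.
3. These observations pin down the coefficients.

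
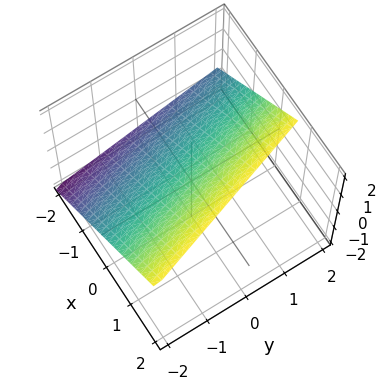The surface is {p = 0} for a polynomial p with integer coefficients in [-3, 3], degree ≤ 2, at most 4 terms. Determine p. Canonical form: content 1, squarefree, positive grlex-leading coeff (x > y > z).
The degree is 1 — the surface is flat (a plane).
From the visible intercepts: it meets the y-axis at y = -2 (among the integer gridlines).
Assembling these constraints gives the stated polynomial.

3*x + y - 3*z + 2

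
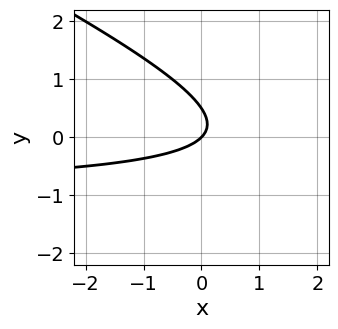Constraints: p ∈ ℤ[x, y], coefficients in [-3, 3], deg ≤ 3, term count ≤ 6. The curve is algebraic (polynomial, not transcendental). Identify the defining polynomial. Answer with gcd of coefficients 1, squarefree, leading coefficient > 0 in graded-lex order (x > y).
x*y + 2*y^2 + x - y

(a) The degree is 2 — a generic line meets the curve in up to 2 points.
(b) From the visible intercepts: it meets the x-axis at x = 0 (among the integer gridlines); it crosses the y-axis at the gridline y = 0.
(c) These observations pin down the coefficients.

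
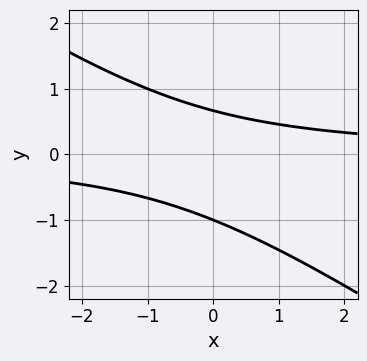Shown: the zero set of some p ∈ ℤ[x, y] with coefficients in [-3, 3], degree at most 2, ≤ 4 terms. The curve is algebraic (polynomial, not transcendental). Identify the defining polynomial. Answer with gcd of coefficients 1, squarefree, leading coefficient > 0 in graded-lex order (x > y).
2*x*y + 3*y^2 + y - 2

1. The degree is 2 — no degree-1 curve has this shape.
2. Reading off the gridlines: it misses every integer gridline on the x-axis; one y-axis crossing is at y = -1.
3. Assembling these constraints gives the stated polynomial.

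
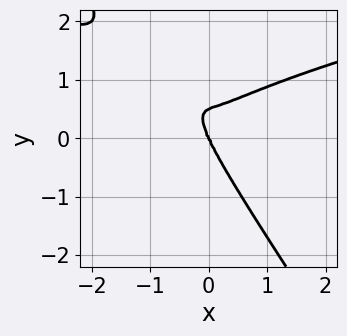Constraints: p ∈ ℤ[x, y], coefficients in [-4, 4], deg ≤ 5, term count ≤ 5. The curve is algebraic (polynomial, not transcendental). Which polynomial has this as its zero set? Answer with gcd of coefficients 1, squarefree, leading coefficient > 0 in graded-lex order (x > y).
3*x*y^3 + 2*y^4 - x^3 - 2*x*y^2 - y^3

First, the degree is 4 — the shape is more complex than any degree-3 curve.
Then, from the axis intercepts and sections: one y-axis crossing is at y = 0; one x-axis crossing is at x = 0.
Finally, solving for integer coefficients yields p as stated.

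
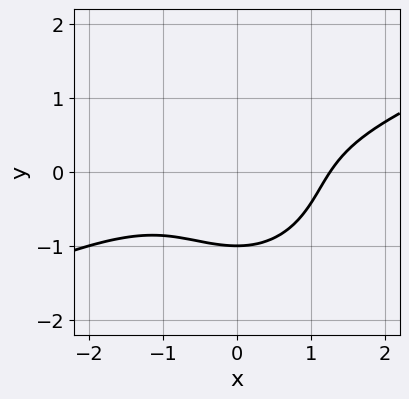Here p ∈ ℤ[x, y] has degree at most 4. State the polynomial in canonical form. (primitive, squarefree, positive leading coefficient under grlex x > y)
(a) Degree: the shape is more complex than any degree-2 curve, so deg p = 3.
(b) From the visible intercepts: it meets the y-axis at y = -1 (among the integer gridlines).
(c) Putting this together gives p.

x^3 - 2*x^2*y - 2*y^3 - 2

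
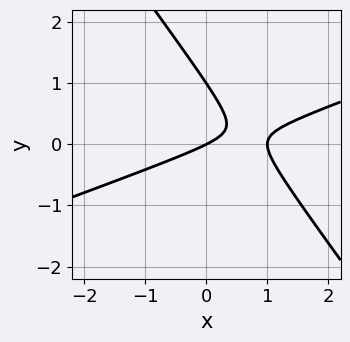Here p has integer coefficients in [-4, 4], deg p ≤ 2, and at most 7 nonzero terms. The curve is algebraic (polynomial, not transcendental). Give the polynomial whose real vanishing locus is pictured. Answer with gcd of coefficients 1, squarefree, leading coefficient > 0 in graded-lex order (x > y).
x^2 - 2*x*y - 2*y^2 - x + 2*y

First, deg p = 2. No degree-1 curve has this shape.
Next, observable constraints: the y-axis gridline crossings are at y ∈ {0, 1}; among the integer gridlines, it crosses the x-axis at x ∈ {0, 1}.
Finally, the integer polynomial consistent with all of this is the stated p.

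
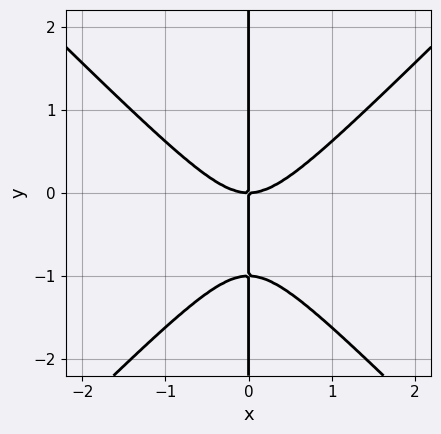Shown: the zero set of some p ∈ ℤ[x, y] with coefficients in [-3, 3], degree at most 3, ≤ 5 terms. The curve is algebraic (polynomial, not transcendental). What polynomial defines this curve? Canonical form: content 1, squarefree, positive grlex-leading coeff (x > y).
The degree is 3 — a generic line meets the curve in up to 3 points.
From the visible intercepts: every point of the y-axis in the box is on the curve; it meets the x-axis at x = 0 (among the integer gridlines).
Together with the visible shape, these determine p as stated.

x^3 - x*y^2 - x*y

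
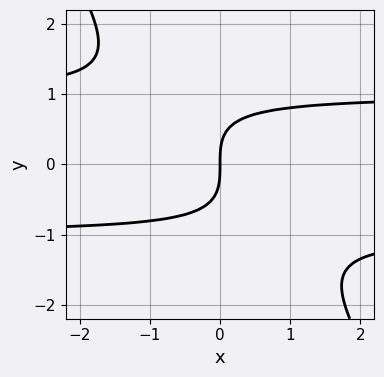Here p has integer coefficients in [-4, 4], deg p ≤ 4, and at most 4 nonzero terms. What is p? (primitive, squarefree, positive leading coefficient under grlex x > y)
3*x*y^2 + 2*y^3 - 3*x

1. Degree: no degree-2 curve has this shape, so deg p = 3.
2. From the visible intercepts: it meets the y-axis at y = 0 (among the integer gridlines); it meets the x-axis at x = 0 (among the integer gridlines).
3. The integer polynomial consistent with all of this is the stated p.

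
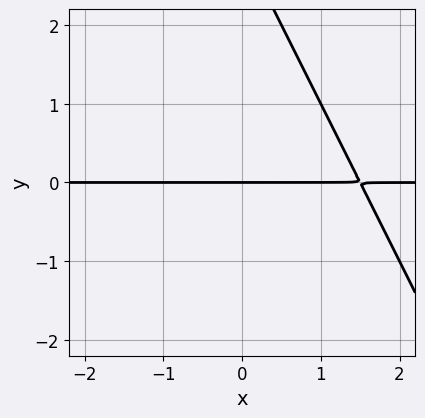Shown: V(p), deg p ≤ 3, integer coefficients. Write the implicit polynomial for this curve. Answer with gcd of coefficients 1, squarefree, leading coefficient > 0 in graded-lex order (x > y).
(a) The degree is 2 — the shape is more complex than any degree-1 curve.
(b) From the axis intercepts and sections: every point of the x-axis in the box is on the curve; it crosses the y-axis at the gridline y = 0.
(c) Assembling these constraints gives the stated polynomial.

2*x*y + y^2 - 3*y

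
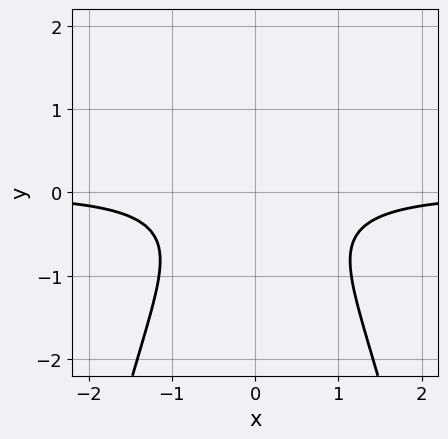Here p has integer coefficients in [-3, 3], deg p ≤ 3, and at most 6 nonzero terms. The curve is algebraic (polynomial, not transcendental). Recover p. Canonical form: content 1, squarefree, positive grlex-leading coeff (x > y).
(a) Degree: a generic line meets the curve in up to 3 points, so deg p = 3.
(b) Symmetries: mirror symmetry x ↦ −x ⇒ only even powers of x.
(c) From the axis intercepts and sections: the curve avoids every integer x-axis point in the box; it misses every integer gridline on the y-axis.
(d) These observations pin down the coefficients.

3*x^2*y + 3*y^2 + y + 2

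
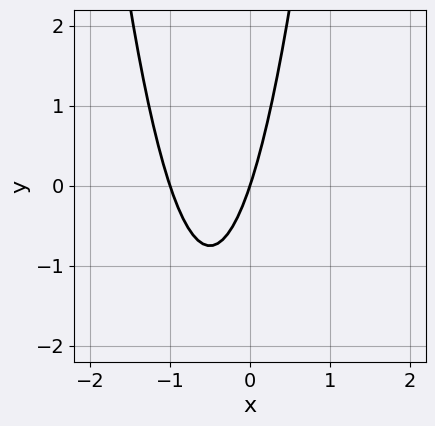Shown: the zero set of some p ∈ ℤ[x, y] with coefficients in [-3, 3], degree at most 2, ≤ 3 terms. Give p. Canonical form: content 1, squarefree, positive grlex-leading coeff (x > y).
3*x^2 + 3*x - y

(a) Degree: no degree-1 curve has this shape, so deg p = 2.
(b) Reading off the gridlines: it crosses the y-axis at the gridline y = 0; the x-axis gridline crossings are at x ∈ {-1, 0}.
(c) These observations pin down the coefficients.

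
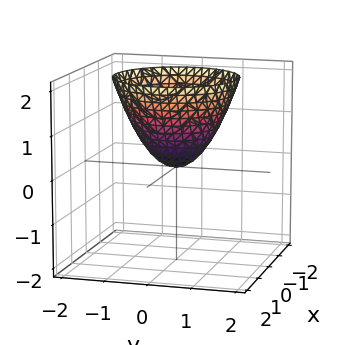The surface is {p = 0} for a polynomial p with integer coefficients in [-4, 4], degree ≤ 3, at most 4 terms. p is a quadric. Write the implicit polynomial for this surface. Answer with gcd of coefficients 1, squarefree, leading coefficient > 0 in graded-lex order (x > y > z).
First, the degree is 2 — a single bowl opening along one axis; a quadric.
Next, symmetry: every cross-section ⟂ z is a circle, so x, y appear only via x² + y².
Then, from the axis intercepts and sections: one z-axis crossing is at z = 0; one x-axis crossing is at x = 0; it crosses the y-axis at the gridline y = 0; a circular section at z = 2 has radius between 1 and 2.
Finally, the integer polynomial consistent with all of this is the stated p.

x^2 + y^2 - z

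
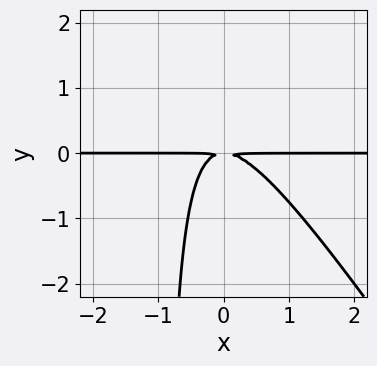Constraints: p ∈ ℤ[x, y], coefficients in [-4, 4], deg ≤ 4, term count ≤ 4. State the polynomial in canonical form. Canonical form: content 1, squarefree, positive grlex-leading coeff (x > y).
3*x^2*y + 2*x*y^2 + 2*y^2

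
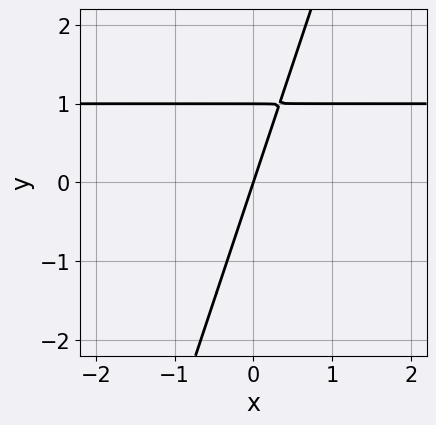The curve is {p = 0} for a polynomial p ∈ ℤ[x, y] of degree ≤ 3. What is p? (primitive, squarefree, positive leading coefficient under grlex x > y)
1. deg p = 2.
2. Observable constraints: among the integer gridlines, it crosses the y-axis at y ∈ {0, 1}; one x-axis crossing is at x = 0.
3. Matching integer coefficients to the picture gives p.

3*x*y - y^2 - 3*x + y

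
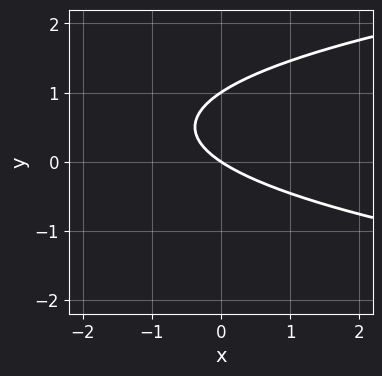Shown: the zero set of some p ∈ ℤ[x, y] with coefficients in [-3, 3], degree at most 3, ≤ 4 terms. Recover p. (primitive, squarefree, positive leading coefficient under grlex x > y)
(a) Degree: a generic line meets the curve in up to 2 points, so deg p = 2.
(b) Observable constraints: the y-axis gridline crossings are at y ∈ {0, 1}; it crosses the x-axis at the gridline x = 0.
(c) Together with the visible shape, these determine p as stated.

3*y^2 - 2*x - 3*y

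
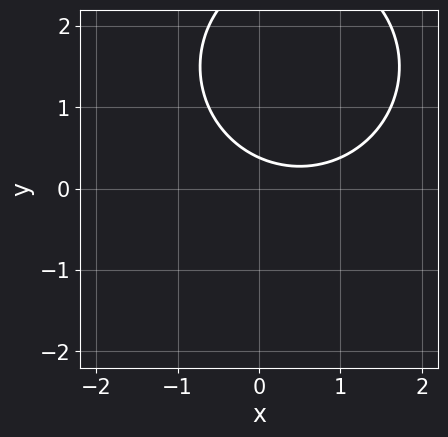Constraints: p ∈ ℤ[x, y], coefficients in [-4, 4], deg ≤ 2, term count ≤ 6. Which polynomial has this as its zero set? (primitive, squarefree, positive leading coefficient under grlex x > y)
(a) Degree: the shape is more complex than any degree-1 curve, so deg p = 2.
(b) Against the integer gridlines: it misses every integer gridline on the x-axis.
(c) The integer polynomial consistent with all of this is the stated p.

x^2 + y^2 - x - 3*y + 1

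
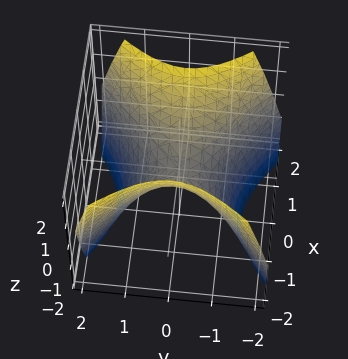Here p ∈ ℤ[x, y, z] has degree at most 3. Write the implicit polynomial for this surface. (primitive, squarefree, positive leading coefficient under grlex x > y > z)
(a) Degree: a saddle surface; a quadric, so deg p = 2.
(b) Symmetries: it's symmetric under y → −y, forcing even powers of y; it's symmetric under x → −x, forcing even powers of x.
(c) From the axis intercepts and sections: one z-axis crossing is at z = 0; one x-axis crossing is at x = 0.
(d) Fitting integer coefficients to these (and the overall shape) gives p.

x^2 - y^2 - z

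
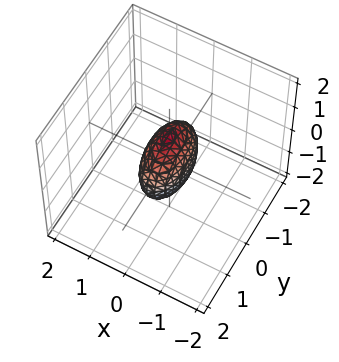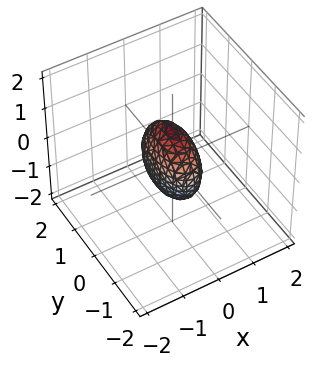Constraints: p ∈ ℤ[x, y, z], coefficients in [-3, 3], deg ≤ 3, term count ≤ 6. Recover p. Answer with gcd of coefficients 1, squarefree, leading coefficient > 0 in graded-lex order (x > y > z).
(a) The degree is 2 — a closed, bounded, convex surface; a quadric.
(b) Symmetries: it's symmetric under z → −z, forcing even powers of z; the x ↦ −x reflection is a symmetry, so x appears only in even powers; it's symmetric under y → −y, forcing even powers of y.
(c) Reading off the gridlines: the z-axis gridline crossings are at z ∈ {-1, 1}; among the integer gridlines, it crosses the y-axis at y ∈ {-1, 1}.
(d) The integer polynomial consistent with all of this is the stated p.

3*x^2 + y^2 + z^2 - 1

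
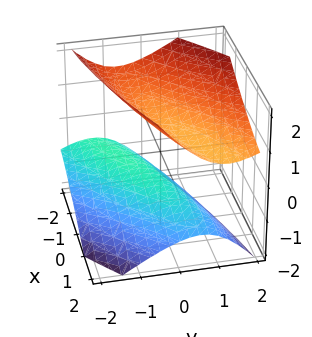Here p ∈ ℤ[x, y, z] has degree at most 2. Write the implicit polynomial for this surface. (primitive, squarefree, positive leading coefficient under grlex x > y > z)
First, the picture has 2 separate pieces. Treating them together as one polynomial.
Next, deg p = 2. A generic line meets the surface in up to 2 points.
Next, from the axis intercepts and sections: the surface avoids every integer x-axis point in the box; the surface avoids every integer y-axis point in the box.
Finally, putting this together gives p.

x^2 - 3*x*y + 3*y^2 - 2*y*z - 3*z^2 + 2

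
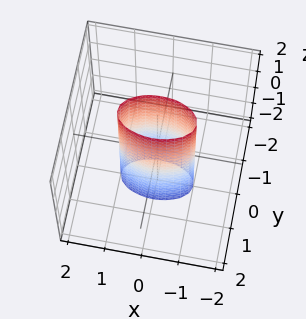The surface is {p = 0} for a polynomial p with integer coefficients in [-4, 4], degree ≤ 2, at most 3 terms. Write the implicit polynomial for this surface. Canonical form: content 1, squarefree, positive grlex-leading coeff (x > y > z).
First, degree: a cylinder; a quadric, so deg p = 2.
Next, symmetries: it's symmetric under x → −x, forcing even powers of x; the z ↦ −z reflection is a symmetry, so z appears only in even powers; the y ↦ −y reflection is a symmetry, so y appears only in even powers.
Next, observable constraints: it misses every integer gridline on the z-axis; the x-axis gridline crossings are at x ∈ {-1, 1}.
Finally, together with the visible shape, these determine p as stated.

x^2 + 3*y^2 - 1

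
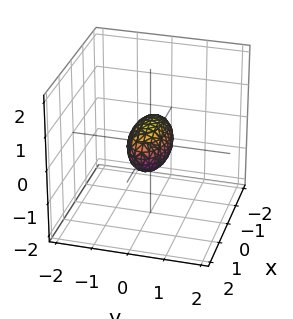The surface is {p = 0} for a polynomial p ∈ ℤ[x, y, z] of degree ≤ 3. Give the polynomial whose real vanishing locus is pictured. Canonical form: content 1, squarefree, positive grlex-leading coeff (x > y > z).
x^2 + 3*y^2 + 2*z^2 - 1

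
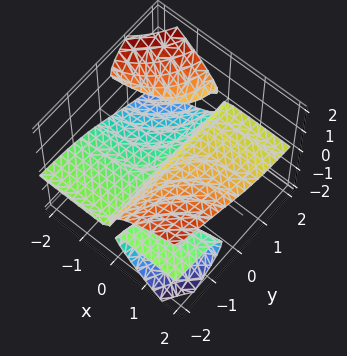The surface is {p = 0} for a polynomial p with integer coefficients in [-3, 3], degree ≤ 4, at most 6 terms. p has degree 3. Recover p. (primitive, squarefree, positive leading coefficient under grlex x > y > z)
2*x*y*z + x*z^2 + 2*z^3 - x

(a) I count 3 distinct pieces. They look like related sheets of one shape, so recover p as a whole.
(b) The degree is 3 — the shape is more complex than any degree-2 surface.
(c) Observable constraints: it meets the x-axis at x = 0 (among the integer gridlines); it meets the z-axis at z = 0 (among the integer gridlines).
(d) Assembling these constraints gives the stated polynomial. Check: (0, 1, 0) on the y-axis lies on the surface, and p(0, 1, 0) = 0. ✓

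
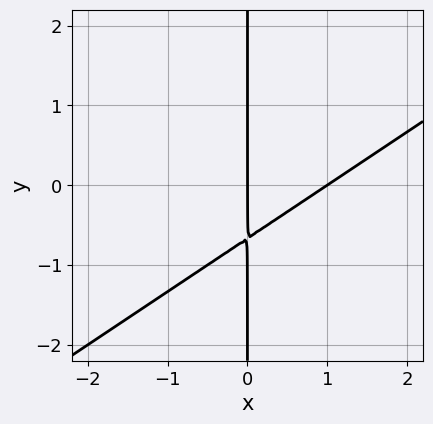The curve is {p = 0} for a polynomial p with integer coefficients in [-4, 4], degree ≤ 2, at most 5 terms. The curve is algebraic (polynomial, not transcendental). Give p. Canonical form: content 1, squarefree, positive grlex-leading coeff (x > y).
deg p = 2.
Checking where it meets the axes: the x-axis gridline crossings are at x ∈ {0, 1}; the visible y-axis segment lies entirely on the curve.
Together with the visible shape, these determine p as stated.

2*x^2 - 3*x*y - 2*x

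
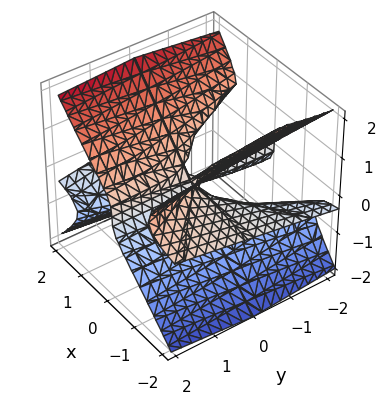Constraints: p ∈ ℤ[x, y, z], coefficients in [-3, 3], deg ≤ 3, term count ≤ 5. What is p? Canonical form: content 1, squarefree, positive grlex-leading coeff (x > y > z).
(a) The degree is 3 — a generic line meets the surface in up to 3 points.
(b) From the visible intercepts: the visible x-axis segment lies entirely on the surface; it crosses the z-axis at the gridline z = 0.
(c) Matching integer coefficients to the picture gives p. Check: (0, 1, 0) on the y-axis lies on the surface, and p(0, 1, 0) = 0. ✓

3*x^2*z - 3*z^3 + x*y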